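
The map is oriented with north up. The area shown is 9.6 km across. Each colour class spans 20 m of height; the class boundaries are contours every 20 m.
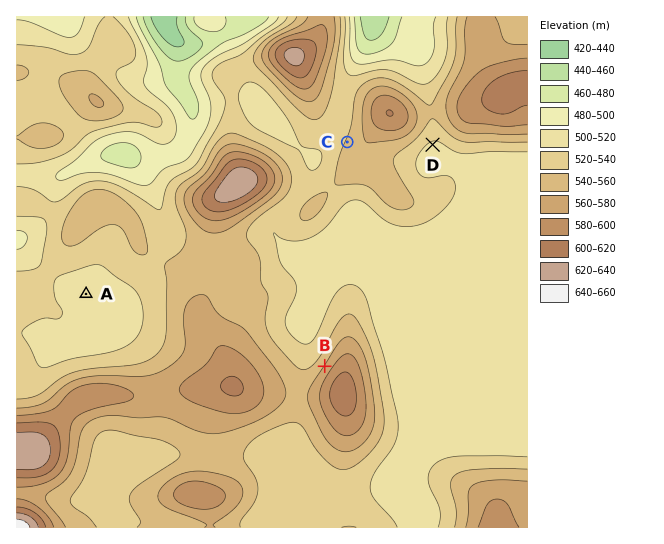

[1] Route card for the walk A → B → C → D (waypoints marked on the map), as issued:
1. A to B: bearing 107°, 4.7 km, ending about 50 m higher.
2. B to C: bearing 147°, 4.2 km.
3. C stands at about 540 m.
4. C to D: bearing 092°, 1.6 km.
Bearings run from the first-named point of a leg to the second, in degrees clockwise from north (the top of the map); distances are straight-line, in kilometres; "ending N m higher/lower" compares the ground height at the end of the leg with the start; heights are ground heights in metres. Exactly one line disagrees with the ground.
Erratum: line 2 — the bearing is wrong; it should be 006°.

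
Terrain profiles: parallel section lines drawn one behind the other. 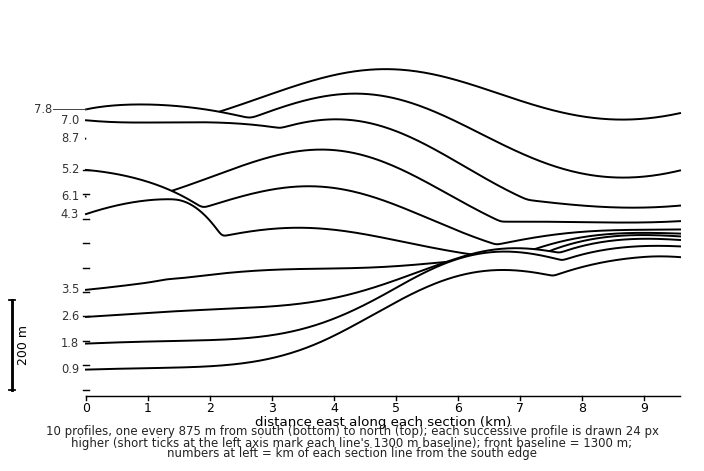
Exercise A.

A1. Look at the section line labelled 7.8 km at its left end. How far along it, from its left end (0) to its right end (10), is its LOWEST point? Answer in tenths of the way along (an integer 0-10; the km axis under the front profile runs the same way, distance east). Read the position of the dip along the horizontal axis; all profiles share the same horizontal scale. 9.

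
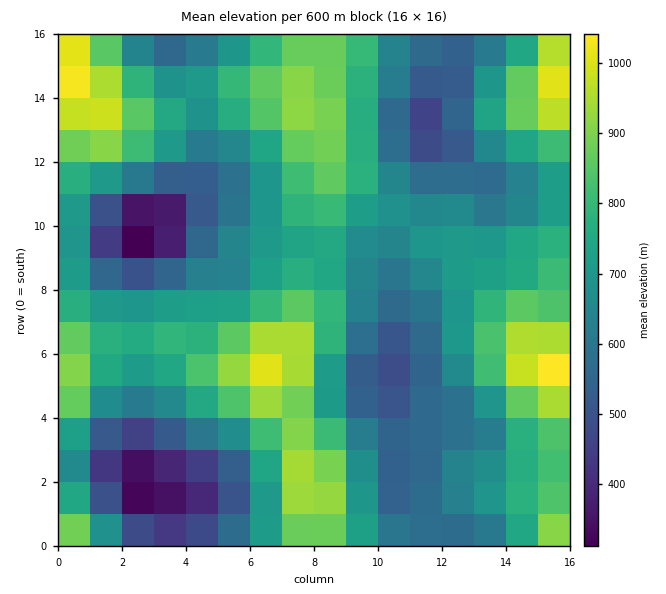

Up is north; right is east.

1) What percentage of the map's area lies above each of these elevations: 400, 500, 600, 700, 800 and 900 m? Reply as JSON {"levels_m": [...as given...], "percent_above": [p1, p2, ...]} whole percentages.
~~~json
{"levels_m": [400, 500, 600, 700, 800, 900], "percent_above": [96, 90, 72, 52, 29, 12]}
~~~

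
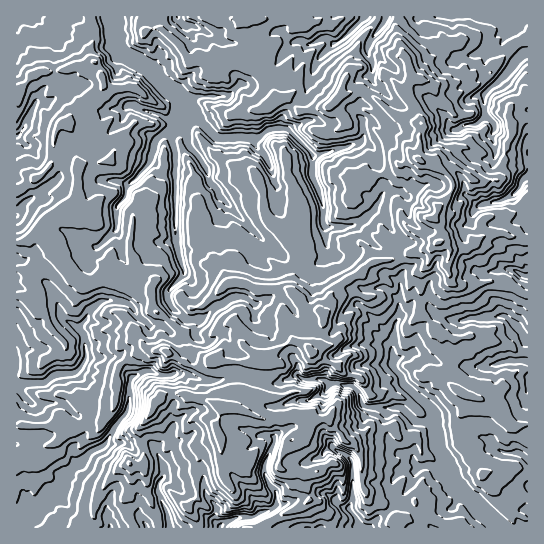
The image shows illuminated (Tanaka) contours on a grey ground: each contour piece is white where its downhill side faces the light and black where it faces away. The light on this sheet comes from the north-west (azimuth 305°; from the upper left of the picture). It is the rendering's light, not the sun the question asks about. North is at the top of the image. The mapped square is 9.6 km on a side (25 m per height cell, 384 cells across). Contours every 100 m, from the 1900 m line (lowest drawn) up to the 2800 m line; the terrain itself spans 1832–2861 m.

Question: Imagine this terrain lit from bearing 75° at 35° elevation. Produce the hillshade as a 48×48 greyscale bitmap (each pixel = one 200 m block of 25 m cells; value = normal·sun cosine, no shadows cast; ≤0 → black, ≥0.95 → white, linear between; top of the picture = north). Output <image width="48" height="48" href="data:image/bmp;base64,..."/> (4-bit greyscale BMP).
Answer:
<image width="48" height="48" href="data:image/bmp;base64,Qk32BAAAAAAAAHYAAAAoAAAAMAAAADAAAAABAAQAAAAAAIAEAAATCwAAEwsAABAAAAAAAAAAAAAAABEREQAiIiIAMzMzAERERABVVVUAZmZmAHd3dwCIiIgAmZmZAKqqqgC7u7sAzMzMAN3d3QDu7u4A////AId3eHuialtwTaIDaMhmav1RKLypm922eZl3dVuCeHwQjHJIpCR4nvkViaq9ustlmpmYZElzeLkDrFAqiYE5/8QJ24nNzKU4q4mpZDV1WLc2dwCrnjBs2aUu3KnN2kJqu4mrhUNERstCUwO47AN5mbhe7Lq9tQSqvIirqEIQSuxCQgSM5QmpvPtu7durgxarzZiZu2MgW+syMQWs6CnNrPR/7bisYVrMzHeKuYlCNrdCMhe760Sb7hP/65naIp3Jdoh3iHiBBIdkMCm92iKd1E7+yb3oFbt1aJmXinikAWlzMUu5d3d6qP/dze3GFZlmmsp2qmWqIBqUImiImpmbvf/9zMqlFIh5zNpWZnZrkAqVU1m8zMy7iP/5qouRFHic3mVXeIddkAenmYmqqrzf179WzdkhJpu87oh2eGMssDeYiHeavMze7IJf7oEkerur7jWbhjI7t1ZSJGiImb62UEr//CN5q8ypzRN4eoIkVBAmZHqYibxCae//6DeHi8zKqTRVjaEjIiTNlnqXmsom3t7/6WVFeZqZmyRVv5EhN5mruEVqynaKze/+xkU2mqq87jNK7UJCXLiKtUV7yWiprO/stkVZypvO6iOO2GM0q0bNlBStpmmWnf7qqDWs3Lu8cwTNd5Q5oj7TWXR8lHl2nu6nqlapiImnMnnKVol1Iq6FloqXVlWri9yK21d1Z4qVRGi3NYhkeK63gyaHioncd8u8uWZjOcuXq2mVWah5qJ3sMjWsyonLhmiruVViTuys72h1i6iKqbz6A3m7uYirqXV7qWJEjtvNp2VYu6iKm73nBomrqZaLyWVYmHRUrbqpmYeKu7mIm87TGKmauVWsx1aJeHIW3ru6h0arqorHWs7SKamblFi92Gd2hyNI7qq7vCN6mIrZOs7ROrq4NZmu52dWczQ6/rnMyyJImJzpOs7SO8xySaeewSeoREI77+iby2dlaavrRs7SPOoTapavwBe6VnIZ7+25ZLl2WLvOlK7TTtMla5bPgCi7l2NXvqeLxke5V83dpG7TfXBVnYb+EDerdFVji5vN32ead7qJzWrErBFm3Tf8AmiqU0JHzd7M7phXh6mc7ai3tgaK2Ar9M2iYIhS97t2675YlmamL3smqcpqLoC34NmVUIirczM7I3yMliaqa3suYWtqZUnxwFXhRRUn/yL6jrkQUi7u6rd7IiTJVaZMAVXuDZUf//JuQbackervMrOy5lAFVZmI2NJx0RWr/me4gjNtVaKvNyFzbYkZWaId1J8pkiXzrvuwinOuHd3mrZu/IVnQlZpvIM4uapH277utDZsqHiGWsrv1yEjeWRprKUmvbNJq+7c3GIUeqiGjtvcYRInqFeJrLYUzmSGvu3MvMQWeZd37+umQAV5qIm6rMgznqM47uyruttniqho78c0QEmZmYm8u9xjjFA8/sy8uqvYmphp7oEGRLuJh3ms27ukSmFt7Jm83JiJmYd47nAIjdpVRYq6h5mbdpNt2qqs3LmJmHiJ7WAozqIUVXqpiJmqyHZt27qbuqqg=="/>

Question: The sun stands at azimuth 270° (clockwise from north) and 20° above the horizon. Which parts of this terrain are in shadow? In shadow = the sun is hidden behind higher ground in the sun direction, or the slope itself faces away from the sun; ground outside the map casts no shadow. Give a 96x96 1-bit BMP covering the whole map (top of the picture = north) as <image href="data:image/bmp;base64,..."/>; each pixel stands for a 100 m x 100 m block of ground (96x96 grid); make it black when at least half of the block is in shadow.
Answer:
<image width="96" height="96" href="data:image/bmp;base64,Qk2+BAAAAAAAAD4AAAAoAAAAYAAAAGAAAAABAAEAAAAAAIAEAAATCwAAEwsAAAIAAAAAAAAA////AAAAAAAAAMOcPwAIn8AMA8AAAcOcP8AAn7AYD4AAAccYfuQAH7ADjwCAAcI4fm+Dv5ADzgCAAcM4XH/B/54DyACAAMJwHH/B/7+D4ACIAOZwMH/B/z/HwAAIAGBwMH/B/3/jwAMJACJ4MPeB/3/vwAMBgAJ4Mc+Af3/3gAADgAL8IY8Af///gAADoAL8AA8ML///gAMBcAb4AA8HD///wAMAeAb4AAeD33//gGAAbgTgAAeB/v//geAA94DgABuB+f//gcwAc8HAAB+D8///gAAAGeCIAB+B9///gAAAAPCMAICB7///AAAAAHD8AAAA3///gAAAYHh+AAAAn///gAAAYDx/AAAA3///gAzgABw8AAAAz///AAfgAB4+AAB+T//+AAfAAB4cAAA/7//8AA+AAB4AwAAD///wAA8AAB4AAAAP///gAAcAAB4AAADv+H/gAA8HAB8AAAB/w//gAAcHwB+MAAA95//gAAMDOAgMAAA85//wCYAAPABMgAA4///wA+AAPAAHwABw///4A+AAPgAPwYAB///4AAMAPAAOYQABj//wAAcAfADI4AAAJ//wAD8A/AHY4BgAN//gAD8B+APB4BgAP/+B8D4D+AODwDgAP/+B8hwDzAcPgDgAP//HiAAHjA4fEBwQP//OCyAPjgQ+HBwAH/+MA+AHDwA8jxADD8+MAuAHAwA9g8AHh4+MA8AGAgA9gYAPj/+MD4AAAAA/gAAPh7uMP4MAAAAfgBgOAR+MP4cAAAAfgAAAAH+Of/8AAAAfgAAAAH2Gf/8AAAAPAAAAAAGGf/8AABEPAAAAAAADf/8AADAPAAAAYAACP/8AAjAeAAAA4AAA//wAAZA+AAAA4AAA//gAAcAeAAwA4AAA/+EAAPA+ABgB4AAA/wsAAPA+ADAB8AAg/8AAAPA+AGAB4ABB//gAAfAeBMAB4MBB//AAAfAeD4AD4ODB//yAAPg+D4GD4DAA//7gCPgeDwGD4HCAf/5wDDweHgGHwJgAf/54DBwOHgHHwBgAP/8OD/wOPAPHwAAAPf8Pj+8uOAOPgAAIO98HiA+uOAefgAAAd/8DiA/ueAefgAAA/98BgB/ucAefgAAB/+8BgB/u4A8fwAAN/+8BgB/uwx4f4AAP/+/BgAv/jxw/EAAP/+8BAAP9n4A+BgAP/+cAAAf/HgA4AMAP/+fAAMP+OAcAAcAP/+fgAHC/gIfAAcAP/+fgADn/AAPEA8AP/+fwAbv8wADgA4AP/8ZwAP8PAADgHwAf/4d4AP4/gABAD4Yf/4B4ADx/wAAMD44//4B8AAD/gAAOBRw9/8B4AGH/AMAGBngx//AAAHv8AOAHA/AD//gIAP/4AMAHA/EP//gAAP/wAAATgfY//3wAAP/gAAAbgHQ//z4AAf/AAACLwPA//x4AAf8gAADN4eB//48AA/wggADm4OB//wcAA/hhgAB/cOD/h4IAAfhjwAB9+GD/A8AAAfBHgAAB7jD8AcAAAfAPwAABnzj4QAAAAfAPgAABD53wBAAAA/APAAABN8z8AAA="/>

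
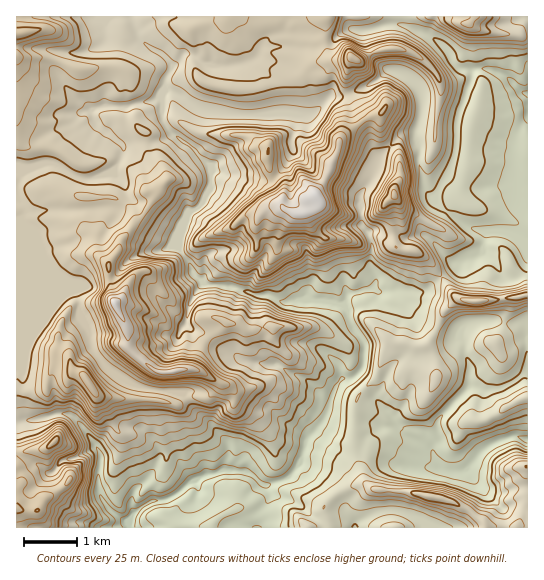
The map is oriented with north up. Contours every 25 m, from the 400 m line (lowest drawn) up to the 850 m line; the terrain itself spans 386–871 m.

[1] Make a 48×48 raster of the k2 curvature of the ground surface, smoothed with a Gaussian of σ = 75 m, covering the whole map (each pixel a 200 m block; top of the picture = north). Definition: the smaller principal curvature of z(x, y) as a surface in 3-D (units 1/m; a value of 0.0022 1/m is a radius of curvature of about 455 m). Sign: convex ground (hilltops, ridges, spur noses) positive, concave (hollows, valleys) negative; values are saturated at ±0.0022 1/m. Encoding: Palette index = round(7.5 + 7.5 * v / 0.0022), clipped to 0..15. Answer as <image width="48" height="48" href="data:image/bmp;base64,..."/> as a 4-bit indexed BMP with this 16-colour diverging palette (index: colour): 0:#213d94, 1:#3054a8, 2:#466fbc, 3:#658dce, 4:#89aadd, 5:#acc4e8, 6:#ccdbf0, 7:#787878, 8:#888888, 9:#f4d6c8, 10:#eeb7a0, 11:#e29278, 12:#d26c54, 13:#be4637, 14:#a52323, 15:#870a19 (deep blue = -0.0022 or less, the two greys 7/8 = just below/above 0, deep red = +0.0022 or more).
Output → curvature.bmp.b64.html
<image width="48" height="48" href="data:image/bmp;base64,Qk32BAAAAAAAAHYAAAAoAAAAMAAAADAAAAABAAQAAAAAAIAEAAATCwAAEwsAABAAAAAAAAAAlD0hAKhUMAC8b0YAzo1lAN2qiQDoxKwA8NvMAHh4eACIiIgAyNb0AKC37gB4kuIAVGzSADdGvgAjI6UAGQqHAFRXVVVlJneHeIZnd2aYaHVneGZkMzeFeIiWV4ckQnl3Z3eIdmZkd2ZkQzM0Z3ZjV3aHZUIYVQAnd3d4hmVXh2ZlVEaIiHQlh3V2dkBoVmhBZniIdWd3d3Z5h3iIZCI1ZodDjHBnZmiGNGh2NDNmd3d2VTIRE1Rnd3YwWmBnd1eGdUI0aJVGZ3ZlQ0RVVmVpmWRkAFA3d3Z2doZ3Z4hGeHd2Z3d2dmRXiFaJiDBXeHZ3Z3ZlVnhVd3d3d3d2Z1QkZEVatwFYh1d3d2M1d4dkdnd3d3d1aGUxAFQmgAdVVGdmdyNld3ZmVmd2ZlRUeHh3Z2QAAFhlVmVWYjimZ1dnZWd3dWhzSJd4dnZlQmmGd3eINmSHZXdnZGiHV1iXJHZod2aVg2l2ZkMjVld3dnh2ZFh2aGaIY1ZVaWWFhHdDIAARE2iGd4hkdjR3aIZ4hkZlNGV2eJQSFImIeGVWZmI3d0QmZ4d5h0d3ZXV3dmESZ3RYhzRDQxeHdFgGdnd3dkd4hXR4d0E4hlQUM0VWdXd2NHgVeHd2ZleIhXVodzJodmY0ZlZnd3MjV4cFh3aHVmiYdXc4dkNFiFRiRWd4d4eHZ3I3h3VmVWZ2ZndUdUNndEdySYiHaHdnZmKIdmZmUyETRXd0ZjSIZnZVCoh4V0IzRVVmZnZnZFVEVHd3VkS7hlWIB5hkAANFVWZ3d3ZViYl1h3d3dkE1ZVd3QQAAIkZmd2ZWZVVEZkMzNnd3ZlRSd4dUI1RWWFVVZ2d1VWd0Q1ZkQ3d2d1aSCKiFBnaJOIVUVWZTVmZnRWd2hXd3d2eHEAFAVVZng4hiZDRCiImENVZnhXd3dmZYdkMyl0IjdHUjmGhwmWhAd2V4Znd3h3dHd3dSaHd1dmRWVmcSZTIWl1VlZ3d3eIdkZ3djRmeFlmeIQQEENXNoYkZnd3d3ZmZ2Z3d0JWVnhoiImWQHlnRDNoiHd3d3d3d3ZXh1UWVGiJZnmUIVmYQVeIiHd2iHeIeHSJh1g0ZURXV5lDQyelJGeHd3d2eIdUVlV3iXhjdlQiR4NWNTN4FGZ3d3d2ZmRXZWd2eHdUZlVzKBSYRFNYBWV4iHd2ZVeHeGd3d3YlVWeFAjiXZFOIB3RoiHd4d3h3eGZ2eGJXVYenI4ZYdUNFBoVXd3eHdnd3dmd3ZBZ3h2enNUKKZEYkJ4VHd3d4d3d3ZneIYnd2Z2ZFVkSIVWhUJnVIiHd4d2dnaIeHN4ZUMiI0RVJnVomGFXY4iHhXd3d2VENGV3VVRVVVVmM1ZmmoFHYmiHhnd3dndoh1VlVWeIh3d3UjNFqnE3g0iHdHd3V3dniIVmeIh3d3eHdFMAZhI3hTiHNnd1aId3iHZWiGZ3d3d3dHZhACJYZEZTWIdmeHd4h3dVdVZmd3d3dHrCASV3I1VXdnVEM0VmZmRlV3eHZ3d3dHxRZ3hyJWZlVURFZ2Zmdmd3h3iIdnd3ciUWiYUhJERWeIeJh2d4dnd4h3iHd3d3dQARIxASWJhneTMzNFZ3Znd2Z3iHd3d3iVV2VFVmiJhlZQ=="/>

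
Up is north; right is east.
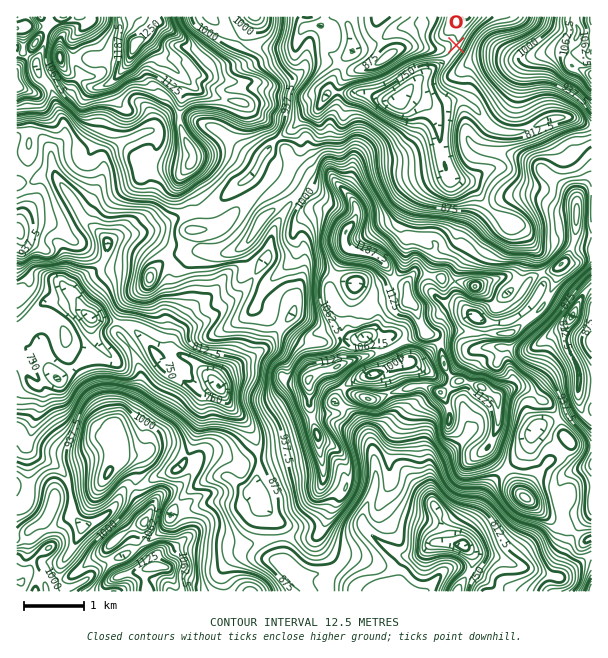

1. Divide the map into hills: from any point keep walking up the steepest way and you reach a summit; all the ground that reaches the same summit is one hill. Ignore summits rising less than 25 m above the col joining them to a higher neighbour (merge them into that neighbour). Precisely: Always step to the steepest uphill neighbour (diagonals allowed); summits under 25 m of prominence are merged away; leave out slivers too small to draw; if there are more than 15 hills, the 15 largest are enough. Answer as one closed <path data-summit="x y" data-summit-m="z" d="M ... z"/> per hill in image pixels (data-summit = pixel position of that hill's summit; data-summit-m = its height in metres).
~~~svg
<path data-summit="345 233" data-summit-m="1200" d="M362 92l-33 0-15 20-6 2-17 16-16 10-13 16-10 20-13 8-20 18-15 9-15 1-31 16-19 5 13 7 11 11 7 13 0 42-2 6 0 18-4 8 2 10-8 8 1 2 3 0 13-5-3-3 0-8 11-12 24-10 32-25 10 1 15 8 24 4 4 7-8 8 0 4 16 15 24 1 30-5-5-8 0-7 3-5 0-22 3-11 10-1 12 4 15-6 6-7 5-8 3-12 0-16-3-5 0-9 6-15 9-16 7-7 22-12 3 1 12 28 0 15-6 21-18 12-8 20-2 13 9 13 7 4 18 5 1-2-7-11 0-16 6-15 7-12 25-23 12-8 7 2 11 15 2 21-9 26-11 11-30 23-14-10-15 0-28 20-39 10 5 21 6 9-1 2-8 2 3 3 1 11 10 24-6 10-17 17-1 9 2 10 0-4 12-11 14-18 8-13 10-11 2-21-4-9-6-8 6 0 9-5 10-10 9-3 15 1 14 6 9-2 28 0 18 2 38-23 6-13-11-10-21-11 4-14-6-18 0-7-14-21 13 8 27 0 15 6 13 1 0-122-17-8-9-2-21 5-21 11-14 1-19-6-11-14-15-11-9-2-21 6-24-10-7 0-5 4-16 0z"/><path data-summit="135 44" data-summit-m="1274" d="M347 16l-45 0-1 4 5 7-4 2-6 15-3 4-15 1-30-5-12-6-27-22-125 0 4 7-15 15 1 27 6 12-12 19-8 9 0 9 4 9 0 14-10 10-3 5-7-11-12-9-6 0-9 4-1 47 14-1 18-7 8 1 20 28 8 15 24 23 17-8 23-24 3-18-3-30 9-16 0-8-7-8 3 0 9-9 11-5 18 2 30 14 21 18 12 7 7 1 14-18 16-10 17-16 6-2 12-16 5-13 12-23 11-12z"/><path data-summit="482 387" data-summit-m="1168" d="M566 328l-18 9-20 13-18-2-28 0-9 2-14-6-15-1-9 3-10 10-16 6 9 10 2 23-34 46-12 11 2 30-14 34 2 11 14 14 27 15 14-2 15-12 29 3 1-12 14-21 8-20 6-9 24-21 13-16 3-12 6-8-9-12 1-12 22-22 26-5-1-10-11-20z"/><path data-summit="308 380" data-summit-m="1166" d="M284 324l-24 28-38 22-4 4-1 6 13 23 18 18 8 15 3 18-3 31 9 20 13 13 6 2 30 2 11-5 19-41 12 0 16 4 4-2 0-15-6-27-10-17-24-21 0-4 14-16 40-12 1-2-6-9-3-9 0-11-2-2-11-1-7 2-14 0-24 5-18 0-10-5-12-11z"/><path data-summit="108 473" data-summit-m="1064" d="M143 338l-5 0-25 18-5-1-7-9-9 10-30 22-12 0-12 8 4 4 0 12-8 17-3 16-5 9 9 12 19 8 12 12 6 19 1 20 10 11 21-9 11-11 6-12 5-6 14-1 19-12 17-5 8-8 6-10 10-30 2-26 7-8 8-4-10-2-12 4-22-10-9-7-6-12z"/><path data-summit="155 567" data-summit-m="1146" d="M227 476l-11 0-9 4-19 12-14 17-8 16-10 10-30 19-21 10-24 19-10 5-6 0-1 3 160 1-2-19 11-15 12-4 27 5 9 5 1-16-4-23-2-6-11-10-8-17-12-2z"/><path data-summit="591 74" data-summit-m="1121" d="M591 16l-124 0-4 5-9 30-11 11-23 16-16 17 12 2 19 9 21-6 9 2 8 4 18 21 19 6 14-1 21-11 21-5 9 2 16 8z"/><path data-summit="144 522" data-summit-m="1105" d="M218 385l-9 3-7 8-2 26-10 30-6 10-8 8-17 5-19 12-14 1-5 6-6 12-11 11-22 10-9 21-13 19 0 12 5 9 6 0 10-5 24-19 21-10 30-19 13-14 11-21 21-18 15-6 11 0 18 14 13 1-2-11 3-7 0-15-3-18-8-15-18-18z"/><path data-summit="525 498" data-summit-m="1093" d="M530 442l-4 8-9 11-13 9-18 22-8 20-14 21-1 12 11 8 18 3 26 10 39 11 13-37 7-12 15-15 0-3-17 2-13-6-4-15 7-15-10-1-10-6-11-13z"/><path data-summit="18 231" data-summit-m="968" d="M51 175l-10 1-11 6-10 0-4 3 1 143 3 0 24-26 18-1 7-5 5 0-2-5 1-6 8-8 11-5 10-8 6-15 0-7-5-6-19-17-8-15-18-25z"/><path data-summit="408 300" data-summit-m="1173" d="M449 175l-24 12-10 11-12 27 0 9 3 5 0 16-3 12-5 8-6 7-15 6-12-4-10 1-3 11 0 22-3 5 0 7 7 8 13-2 20 1 16-5 20-7 22-17 16 0-22-7-7-5-6-11 6-27 6-8 10-4 6-6 6-21 0-15z"/><path data-summit="191 164" data-summit-m="1106" d="M185 116l-17 2-18 13 7 7-1 12-8 12 0 14 3 10-1 20-4 7-23 22 21-3 45-20 15-1 15-9 20-18 10-6 7-8 4-12-18-8-21-18z"/><path data-summit="387 56" data-summit-m="894" d="M465 16l-117 0 0 8 6 24-11 12-15 32 20 2 14-2 21 8 16 0 21-22 23-16 11-11z"/><path data-summit="150 278" data-summit-m="970" d="M140 234l-17 1-12 5-3 3-2 12-4 9-10 8-11 5-8 8-1 6 14 23 7 5 17 1 21 6 27 30 8-8-2-10 4-8 0-18 2-6 0-42-7-13-11-11z"/><path data-summit="476 287" data-summit-m="1139" d="M510 220l-4 0-20 14-17 17-12 21-1 22 7 12 13 12 30-23 11-11 5-9 4-17 0-16-9-17z"/>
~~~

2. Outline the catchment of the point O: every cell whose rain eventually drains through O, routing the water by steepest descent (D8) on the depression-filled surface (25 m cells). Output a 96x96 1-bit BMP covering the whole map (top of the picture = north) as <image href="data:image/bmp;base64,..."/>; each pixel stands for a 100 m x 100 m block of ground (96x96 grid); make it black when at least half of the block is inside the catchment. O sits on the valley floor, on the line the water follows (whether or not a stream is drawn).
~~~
<image width="96" height="96" href="data:image/bmp;base64,Qk2+BAAAAAAAAD4AAAAoAAAAYAAAAGAAAAABAAEAAAAAAIAEAAATCwAAEwsAAAIAAAAAAAAA////AAAAAAAAAAAAAAAAAAAAAAAAAAAAAAAAAAAAAAAAAAAAAAAAAAAAAAAAAAAAAAAAAAAAAAAAAAAAAAAAAAAAAAAAAAAAAAAAAAAAAAAAAAAAAAAAAAAAAAAAAAAAAAAAAAAAAAAAAAAAAAAAAAAAAAAAAAAAAAAAAAAAAAAAAAAAAAAAAAAAAAAAAAAAAAAAAAAAAAAAAAAAAAAAAAAAAAAAAAAAAAAAAAAAAAAAAAAAAAAAAAAAAAAAAAAAAAAAAAAAAAAAAAAAAAAAAAAAAAAAAAAAAAAAAAAAAAAAAAAAAAAAAAAAAAAAAAAAAAAAAAAAAAAAAAAAAAAAAAAAAAAAAAAAAAAAAAAAAAAAAAAAAAAAAAAAAAAAAAAAAAAAAAAAAAAAAAAAAAAAAAAAAAAAAAAAAAAAAAAAAAAAAAAAAAAAAAAAAAAAAAAAAAAAAAAAAAAAAAAAAAAAAAAAAAAAAAAAAAAAAAAAAAAAAAAAAAAAAAAAAAAAAAAAAAAAAAAAAAAAAAAAAAAAAAAAAAAAAAAAAAAAAAAAAAAAAAAAAAAAAAAAAAAAAAAAAAAAAAAAAAAAAAAAAAAAAAAAAAAAAAAAAAAAAAAAAAAAAAAAAAAAAAAAAAAAAAAAAAAAAAAAAAAAAAAAAAAAAAAAAAAAAAAAAAAAAAAAAAAAAAAAAAAAAAAAAAAAAAAAAAAAAAAAAAAAAAAAAAAAAAAAAAAAAAAAAAAAAAAAAAAAAAAAAAAAAAAAAAAAAAAAAAAAAAAAgAAAAAAAAAAAAAAB4AAAAAAAAAAAAAAD8AAAAAAAAAAAAAAH+AAAAAAAAAAAAIAf+AAAAAAAAAAAAcP//AAAAAAAAAAAA////4AAAAAAAAAAA////+AAAAAAAAAAD/////AAAAAAYAAAf/////AAAAAB/AAB//////gAAAAB/gAB//////gAAAAB/gAB//////gAAAAD/wAB//////gAAAAD/4AD//////gAAAAD/4AH//////wAAAAD/+AP//////wAAAAD//B///////wAAAAD//j///////wAAAAH//////////wAAAAP//////////8AAAAP//////////8AAAAP//////////8AAAAP//////////8AAAAH//////////8AAAAH//////////8AAAAH//////////8AAAAH//////////8AAAAP//////////8AAAAP//////////8AAAAf//////////8AAAAf//////////8AAAAf//////////8AAAAf//////////8AAAAf//////////8AAAAf//////////8AAAAf//////////8AAAAf//////////8AAAAP//////////8AAAAc//////////4AAAA4f/////////gAAAAwD/////////AAAAAAB//////gAfAAAAAAB////P/AAAAAAAAAB///+AAAAAAAAAAAA///8AAAAAAAAAAAA///8AAAAAAAAAAAAf//8AAAAAAAAAAAAP//8AAAAAA="/>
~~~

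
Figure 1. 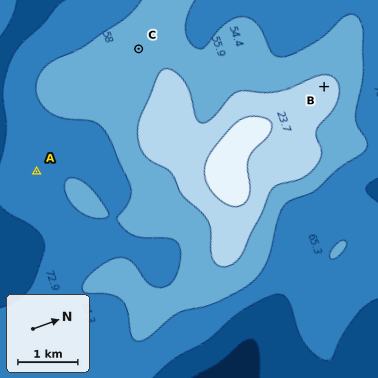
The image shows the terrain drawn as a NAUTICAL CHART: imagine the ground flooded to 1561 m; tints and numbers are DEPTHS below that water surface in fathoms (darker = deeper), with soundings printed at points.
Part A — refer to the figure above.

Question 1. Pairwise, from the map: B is higher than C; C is higher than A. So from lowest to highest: A C B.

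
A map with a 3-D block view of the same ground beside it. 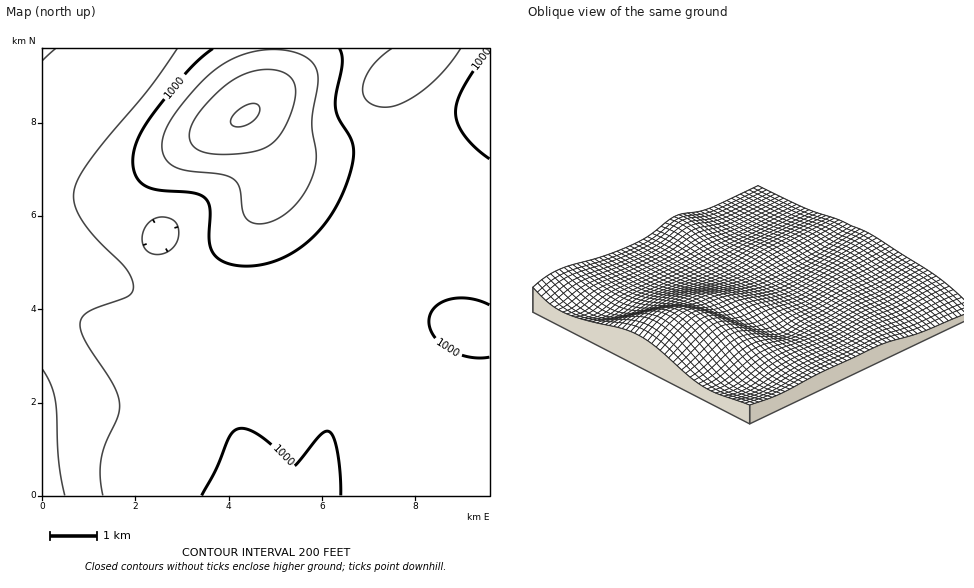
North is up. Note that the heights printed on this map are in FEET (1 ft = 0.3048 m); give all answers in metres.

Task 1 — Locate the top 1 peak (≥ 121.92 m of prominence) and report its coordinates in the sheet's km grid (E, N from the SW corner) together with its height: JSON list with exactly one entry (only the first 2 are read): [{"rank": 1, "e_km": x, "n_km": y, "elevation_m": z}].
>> [{"rank": 1, "e_km": 4.36, "n_km": 8.14, "elevation_m": 493}]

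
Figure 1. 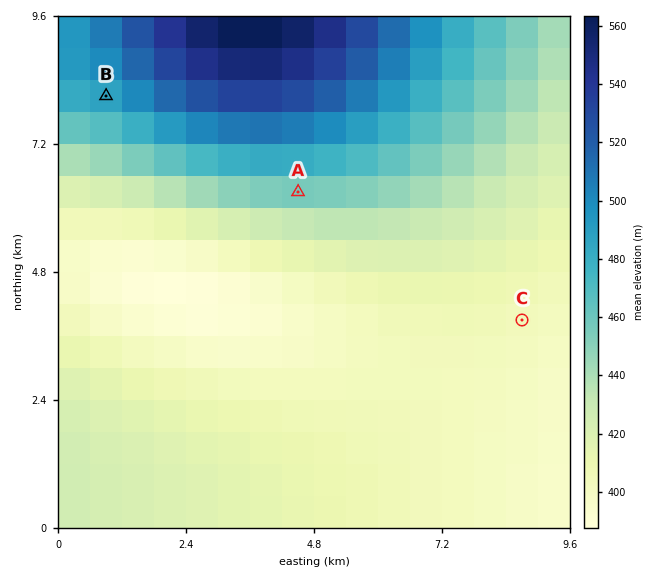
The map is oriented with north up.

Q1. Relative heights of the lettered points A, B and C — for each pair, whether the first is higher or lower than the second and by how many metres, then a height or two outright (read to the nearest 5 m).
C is lower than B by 80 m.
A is higher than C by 50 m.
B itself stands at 485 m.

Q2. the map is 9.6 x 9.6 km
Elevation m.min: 385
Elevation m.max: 565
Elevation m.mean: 435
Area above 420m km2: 41.5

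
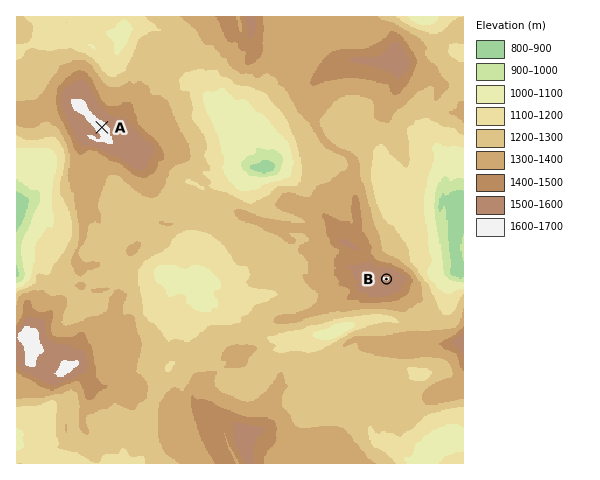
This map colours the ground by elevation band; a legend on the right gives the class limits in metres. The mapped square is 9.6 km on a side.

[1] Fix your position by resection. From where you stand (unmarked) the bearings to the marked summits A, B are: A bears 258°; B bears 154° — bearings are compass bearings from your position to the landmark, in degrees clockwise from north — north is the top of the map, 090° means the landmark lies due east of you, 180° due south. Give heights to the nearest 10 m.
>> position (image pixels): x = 293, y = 87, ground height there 1380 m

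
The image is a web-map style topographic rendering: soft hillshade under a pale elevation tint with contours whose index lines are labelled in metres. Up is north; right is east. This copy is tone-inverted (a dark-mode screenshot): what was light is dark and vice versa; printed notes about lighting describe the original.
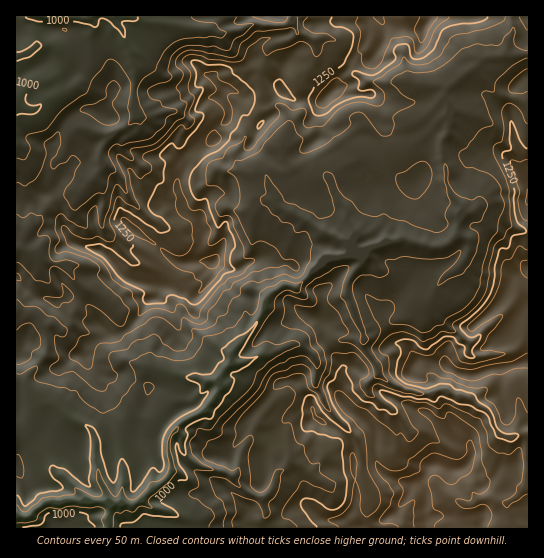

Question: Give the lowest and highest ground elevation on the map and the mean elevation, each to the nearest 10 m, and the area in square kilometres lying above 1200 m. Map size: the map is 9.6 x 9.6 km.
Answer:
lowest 900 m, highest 1440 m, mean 1160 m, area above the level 30.5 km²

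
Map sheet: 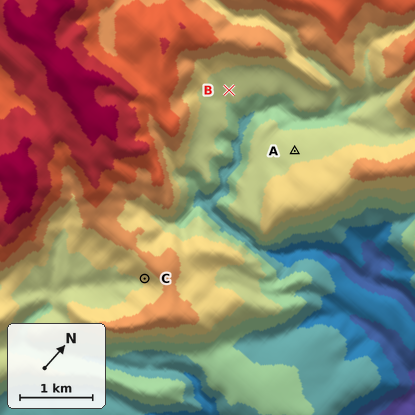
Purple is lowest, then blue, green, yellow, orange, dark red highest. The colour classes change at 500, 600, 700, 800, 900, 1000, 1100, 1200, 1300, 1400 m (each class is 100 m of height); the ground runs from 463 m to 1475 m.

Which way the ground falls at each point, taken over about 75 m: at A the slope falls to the NW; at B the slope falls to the SE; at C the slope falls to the S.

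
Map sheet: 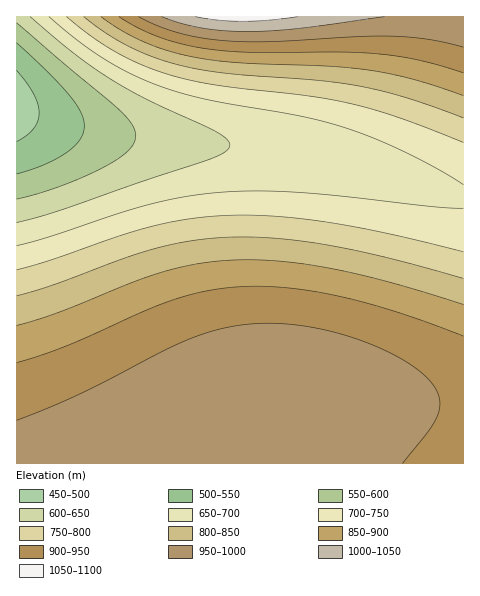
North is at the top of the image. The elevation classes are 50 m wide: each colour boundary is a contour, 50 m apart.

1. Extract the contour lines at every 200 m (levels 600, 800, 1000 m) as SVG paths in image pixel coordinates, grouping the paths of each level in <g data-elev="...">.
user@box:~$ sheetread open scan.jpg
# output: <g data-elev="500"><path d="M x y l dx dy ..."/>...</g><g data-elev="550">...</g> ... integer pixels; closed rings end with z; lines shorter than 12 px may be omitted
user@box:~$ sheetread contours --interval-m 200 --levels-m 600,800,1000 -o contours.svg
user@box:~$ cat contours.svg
<g data-elev="600"><path d="M17 23l102 87 13 14 4 12-2 8-6 7-10 8-14 8-44 19-43 13"/></g><g data-elev="800"><path d="M463 278l-74-20-60-13-52-7-48-1-37 4-38 8-32 10-70 26-35 11"/><path d="M84 17l21 16 22 13 24 10 24 8 48 9 95 7 42 6 46 12 57 20"/></g><g data-elev="1000"><path d="M162 17l19 6 20 5 22 3 25 1 51-4 86-11"/></g>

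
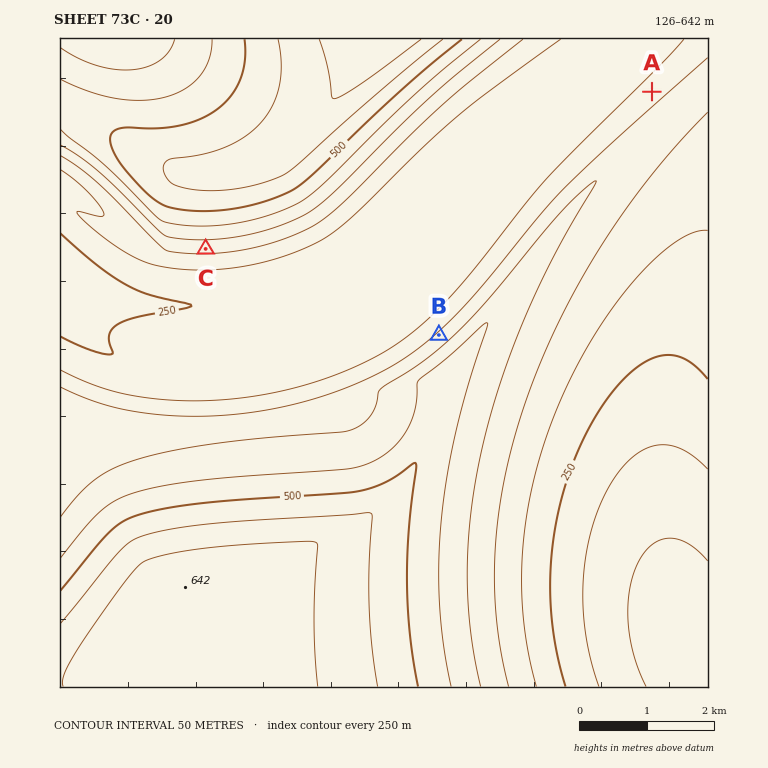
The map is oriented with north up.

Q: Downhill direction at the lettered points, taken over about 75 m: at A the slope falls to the NW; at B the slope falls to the NW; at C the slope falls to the S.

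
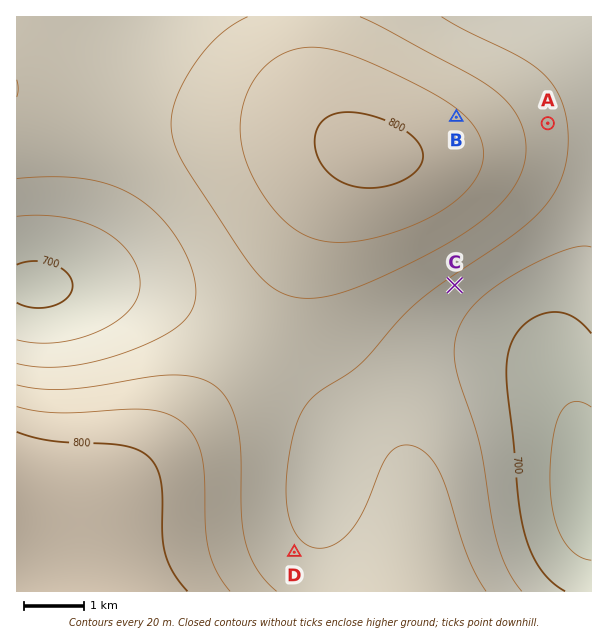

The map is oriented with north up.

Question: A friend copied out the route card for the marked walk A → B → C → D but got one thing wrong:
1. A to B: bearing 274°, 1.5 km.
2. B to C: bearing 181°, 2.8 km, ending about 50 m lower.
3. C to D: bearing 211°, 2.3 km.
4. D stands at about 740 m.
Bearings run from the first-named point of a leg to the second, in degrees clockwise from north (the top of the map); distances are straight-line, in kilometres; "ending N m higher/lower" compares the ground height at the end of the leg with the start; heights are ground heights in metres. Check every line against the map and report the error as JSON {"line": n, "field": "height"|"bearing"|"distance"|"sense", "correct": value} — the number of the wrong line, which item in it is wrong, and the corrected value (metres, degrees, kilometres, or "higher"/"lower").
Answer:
{"line": 3, "field": "distance", "correct": 5.2}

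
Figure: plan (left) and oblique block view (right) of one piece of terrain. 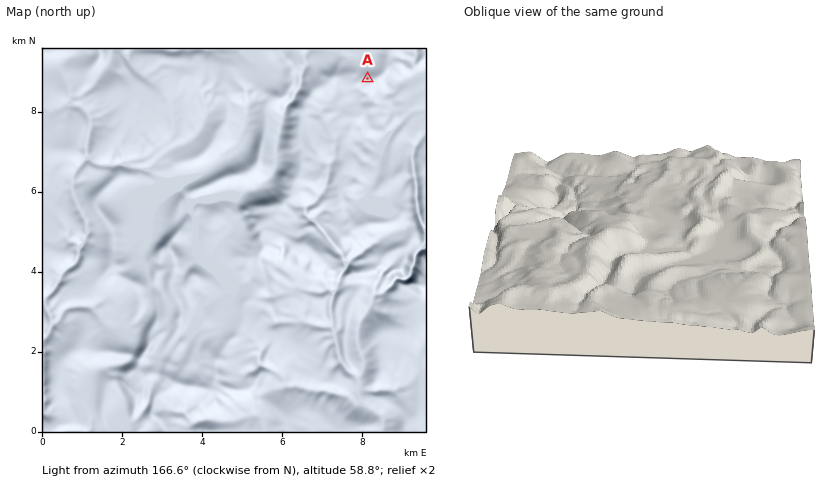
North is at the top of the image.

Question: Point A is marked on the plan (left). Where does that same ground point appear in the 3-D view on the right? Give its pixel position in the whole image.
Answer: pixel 524 288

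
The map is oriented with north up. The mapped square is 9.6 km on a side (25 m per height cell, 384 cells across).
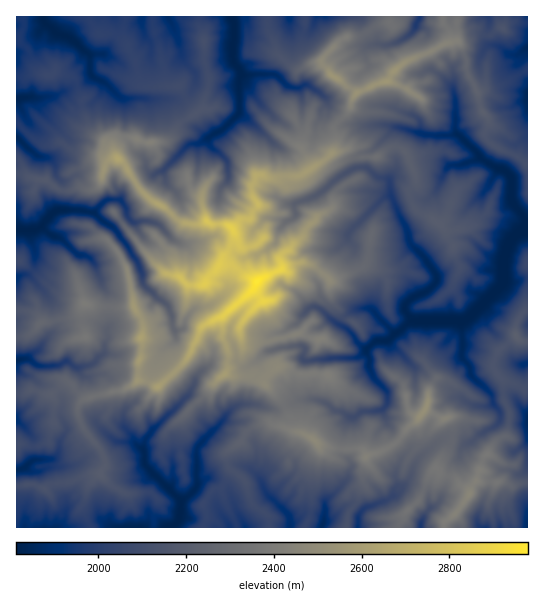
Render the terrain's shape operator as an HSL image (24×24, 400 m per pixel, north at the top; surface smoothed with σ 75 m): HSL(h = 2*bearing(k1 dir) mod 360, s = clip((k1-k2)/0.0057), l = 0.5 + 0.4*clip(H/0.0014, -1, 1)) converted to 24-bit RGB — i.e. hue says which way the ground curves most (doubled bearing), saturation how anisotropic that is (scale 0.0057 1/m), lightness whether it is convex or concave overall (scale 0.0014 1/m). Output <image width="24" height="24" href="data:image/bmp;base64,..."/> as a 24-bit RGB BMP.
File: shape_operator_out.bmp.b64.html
<image width="24" height="24" href="data:image/bmp;base64,Qk32BgAAAAAAADYAAAAoAAAAGAAAABgAAAABABgAAAAAAMAGAAATCwAAEwsAAAAAAAAAAAAArWSUd5BaSoc6sbdJYysvfJ1Ap6BLFU1Fzp5qk1+gekmFoNqlXiBy3NqSDBgp6sN+EXiExbTh65C6FYyb99TUHRIybreGObnCg3TAv7TcPllyr2VkebO1x9bot9nrcA9mKsiKxIumYa5jj2ctijtxvruWIUlp0oGXr608CikM2XpsLyOJfq035o3TaKtfXDuVSaMdtlWWv1nDxZzGlsSVSX1BLAgRneGAEh1RrY9Gich0UydbrJZvk2pkmHxqH0dC2dSSQUCeLnVv5dXVSbC73qm7YajMKT3BcHfcOYkmlpxWY61RisOWayxl1Gedp8xdCh0369nqwIqgT0xzlIZnf1d2z+zlTVTP2N/uw4rQPnZiRpc5fo87R6ye6KmmCS5kmilEza+kN0h8kdx4fkknnSgmB1tO6L3JNYZcDSoXyn+GpW+3mLXMuubkoKt7QF53xIuIYC+O45yrVotDe5hFIn03ONYbQSXeNXpcma1smVW8izpAlX5N00MyxtctAE0t54/BLn9EG2YYhoMji6VAfJldcy4mUTwbUJ4QCAcsmueNoffpo5Pk1jpmdBCG4o06kIraso7Gg8/Po4HUv5XkyHvo6dP4P4eFCS9s66vDVZCwpdfIXZVygUhPd5S2s+bgi4zgKQIxMfPE997STZa9nx3Ew1Mdw6vkTkUJlIwGTjYKLFIVqk2m48WLM2Ja+dLmCCsj6NRdTJq/XZW/1d7sC4+vetsL24AoIAMw1fbmVBZApdaJk1xHVhJizejBLjcRUsKPOLfWyqLlo9O5GThi4eZ6WauJHT5v+dLUHJJc0MhlJX5pv3sKbguO1O/3WMX8ATIMR04Qt+DbvYKibSifXH+u1Y+w0KLexYC4bYDYeqZPt5RmJTFAmNBS2NisFQcs8qTU7br15Os2LTUhKa5Le8f7kVwciABi19v038sPHE0OQT8VXDseQI1hf0qW5cuTfqzJYzNlpWqAy+biQimX2PfUTQs1iBY3GzQLFWcL+LPlzNnyqsjjGCoJkjoXT4cuKQoR1uqrCTFX8M31i9maJGJULlpI4si8fYEkcUyBr8+kP2G0UCVPhP9JsROK1fT239X2Zk7JJJd6+dLUkCIJP5q6m8bpqpvYUFWLq86YdWvDBTEw8s26WJvFLWB+hYEtftPhX2aulul6LwQNq+ufMwAxzvfglLV0Oi1K79DWI6QjDi8N+NPcM23XQ5ydg06P1aKybJ6dYcDDKQokv9yjn4lPJEJMoNjjaSQqsK4oOAQP0+74UI3/JEn/sfJ1LwQIKCwTU2YZte6kh6r1GJOs7JWxLlctEiMs5dXEhaaKKQgriLOas8qet2lbQXh/LYJCv5Q3Dks6OP89YkQA/2tnMwAdMBsDzf762dD7c6v18bDJyN0RDlVR4mu27sLrSaKaIaFKwFOYcCWZqc3JbKx4wp7PlZLKWjB41GmPfjGcmGfa5byLEzMALca80fr0Kgkk+PrNCCErqjlX9tycWxUbDSwHQ4cUx3CGYoFBKgs2xNyvM3Rw1q2tFUgx5aCOQRVlltLdjobik0a5yGOv8hTxzf7ULB0HdZTbVuO3fhn/RWeX9NfvpZ/l89jyNZBoGH8IvxsXGUZQw9CdQox4LZlN89jsdQk4XBcWbBccVi8XOY5jdIWz4PbVcRRW6N+zBC8XhacuTAhAm9mula5mJwwRbLJN9NfssabheL7gkYLfu+Pdz5vdebbnMQIM289flODZNIXdfqS4ZVePX7ye1Ne4raTpp3PQ6KTYU2QeBywVocuMVwkvb+fhqrRtUpRLm4tFgFw0QU4TKhwJRT0LMwUIwVqWl9OVVpWbQEOydGCenKB/Z51VYH5OdVBCc1FSimJo3LLb3NztAhgxWt9/m9uMiI7eJihu75aONHxmrjy2ly1u1/TbDAsv1+XCbqVKMk1pclgrZoI3Q50/ZLd7NhEbpblBSq90d7R/V5xKsbtjEh45hc3MvI8ZLyMEKgkLqvm35K/zZ3/M0vn0zmnAFwso4PHWgHWsiExwf3q7wr/Vq8zOVBx9hafSn6t3Zo5zXpFsvE9IicB+TBVKZVwaH4S9zbfz1PfrbFCsKFNW8cfVwhkjdlgaI1RxV9xZq6Jsl168Yb9qYpdkfjZCdTAnOIhKlb2chKJYWDtz19KsVHqRNzGfoqzKfr20N2ha36CnzHN8JlovGzcK0G+/88T31d7wNXOOcEEtN3ctxMSIYCpWeEiWrdDCfIOpSGKWtsiGRC5osM6Vs22qJTFlw8acNVZ9lMhUJFI4158/xzHK693uAzc5uWZE5OWsPT+Bu6Dgj33O"/>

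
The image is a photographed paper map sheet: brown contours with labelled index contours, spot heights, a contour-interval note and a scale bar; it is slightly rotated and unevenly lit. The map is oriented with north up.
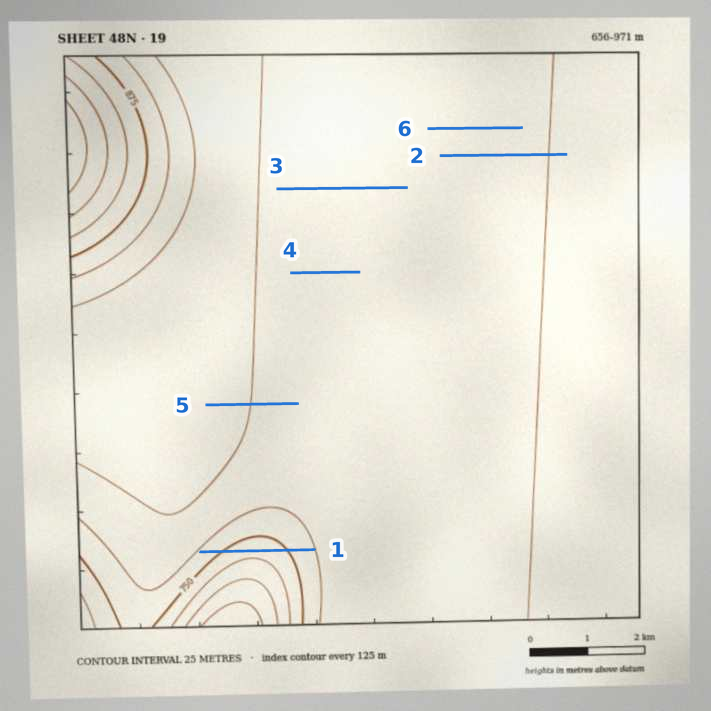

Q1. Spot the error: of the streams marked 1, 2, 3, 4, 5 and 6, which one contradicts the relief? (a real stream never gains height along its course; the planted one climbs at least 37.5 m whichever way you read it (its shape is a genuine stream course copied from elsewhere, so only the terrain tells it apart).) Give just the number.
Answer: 1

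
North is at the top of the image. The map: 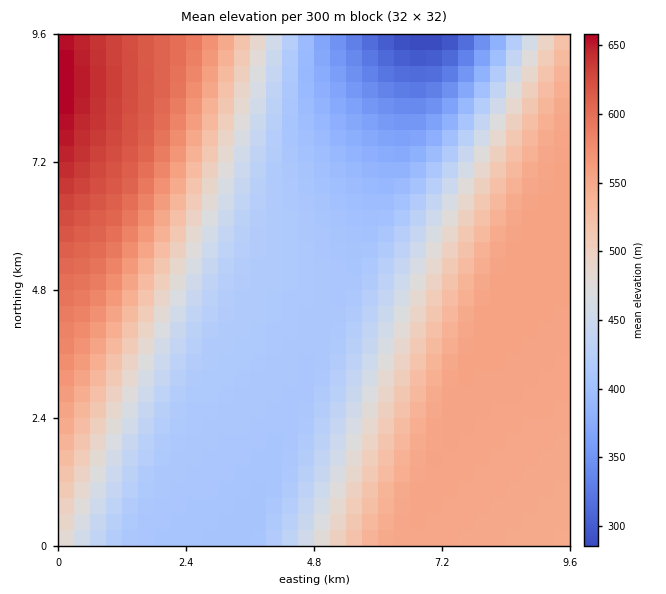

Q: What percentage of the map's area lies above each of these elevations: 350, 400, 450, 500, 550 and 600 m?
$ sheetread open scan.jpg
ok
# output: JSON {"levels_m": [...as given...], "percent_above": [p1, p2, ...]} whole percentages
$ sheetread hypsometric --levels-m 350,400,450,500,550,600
{"levels_m": [350, 400, 450, 500, 550, 600], "percent_above": [97, 90, 58, 45, 29, 8]}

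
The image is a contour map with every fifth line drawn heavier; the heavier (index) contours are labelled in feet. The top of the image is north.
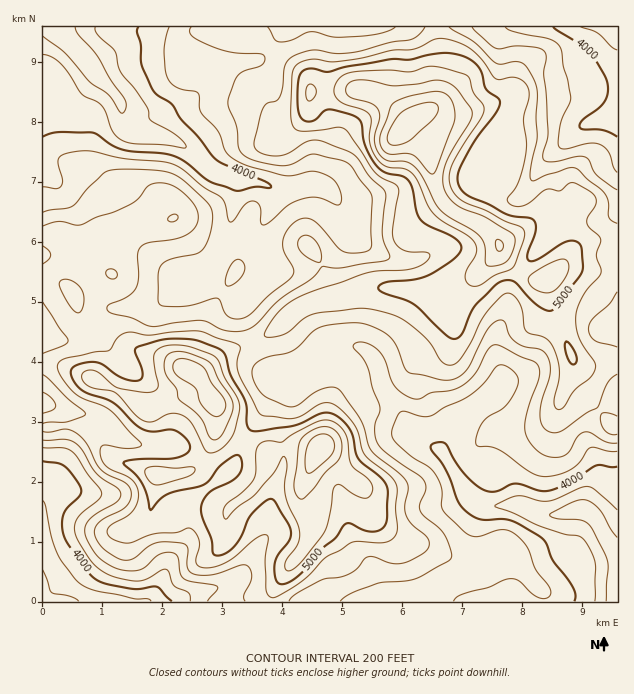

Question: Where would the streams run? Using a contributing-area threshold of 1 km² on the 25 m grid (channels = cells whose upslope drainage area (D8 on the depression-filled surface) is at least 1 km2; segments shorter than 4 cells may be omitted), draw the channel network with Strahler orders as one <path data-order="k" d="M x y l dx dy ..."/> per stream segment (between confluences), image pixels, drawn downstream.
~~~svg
<path data-order="2" d="M148 601l-89 0"/><path data-order="1" d="M350 541l2 3 19 20 0 6 2 1 0 30 114 0"/><path data-order="1" d="M265 537l-5 4 0 2-6 7-7 15-18 18-6 2-2 1-3 0-1 2-3 0-2 1-6 0-1 2-6 0-2 1-3 0-6 3-7 6-33 0"/><path data-order="2" d="M587 513l14 13 1 6 3 3 2 5 7 9 3 6 0 46"/><path data-order="2" d="M475 499l3 3 6 3 36 0 1 2 3 0 8 4 3 0 6 3 21 0 1-1 5 0 1-2 17 0 1 2"/><path data-order="1" d="M470 496l3 3 2 0"/><path data-order="1" d="M589 495l0 10-2 2 0 6"/><path data-order="1" d="M50 493l-7 8 0 85"/><path data-order="1" d="M205 490l-2 0-4 5-2 0-13 13 0 6 3 6 0 21-15 15-3 6 0 3-5 8 0 3-3 3-7 15-6 7"/><path data-order="2" d="M442 453l6 7 1 5 3 3 2 4 6 8 4 9 11 10"/><path data-order="1" d="M145 445l-6 0-2-1-7-2-9-4-18-17-2 0-6-4-9-2-1-1-6 0-2-2-12-1-6-3-4 0-2-2-10-1 0-2"/><path data-order="2" d="M422 439l5 5 10 4 5 5"/><path data-order="1" d="M418 436l3 3 1 0"/><path data-order="1" d="M302 376l15-12 2 0 4-4 21-12 18 0 3 3 2 0 10 12 0 3 3 6 0 6 2 1 0 3 1 2 2 6 10 12 0 1 6 8 8 15 13 13"/><path data-order="1" d="M119 361l-15-15-1-3 0-18 1-1 2-6 9-9 10 0 2-2 27 0 12-10 6-2 1-1 5 0 1-2 8-1 12-6 10-11 0-1 5-5 6-12 1-7 3-5 0-3 3-6 2-10 1-2 0-6 2-1 0-6 1-2 0-28-1-2"/><path data-order="1" d="M497 333l0 30 2 1 0 5 1 1 0 15-12 12-6 3-34 35 0 1-5 6-1 11"/><path data-order="1" d="M250 295l25-25 0-5-3-6-3-3-7-16 0-14 9-16 0-21-3-3"/><path data-order="1" d="M424 258l-3 0-2 1-6 0-1 2-15 0-9-5-3 0-6-4-9-5-23-22 0-3-4-8 0-3-3-6-3-3 0-1-14-14"/><path data-order="1" d="M562 201l0-3-2-2 0-12-1-1 0-32 24-25"/><path data-order="1" d="M334 193l-3-3-8-3"/><path data-order="2" d="M323 187l-1-1-5 0-1-2-9 0"/><path data-order="2" d="M268 186l-6-2-2-1-19-2-2-1-7-2"/><path data-order="2" d="M307 184l-5 0-1 2-5 0-1 1-24 0-3-1"/><path data-order="1" d="M317 183l-9 0-1 1"/><path data-order="2" d="M232 178l-6-3-9-1-6-5-2 0-21-21-1 0-3-3-17-7-6 0-1-2-9 0-2-1"/><path data-order="1" d="M488 171l0 10 3 5 2 6 3 3 6 3 16 0 11-11 1-4 3-3 6-12 42-42 2 0"/><path data-order="1" d="M617 144l0-26"/><path data-order="2" d="M149 135l-9 0-1-2-3 0-6-3-6-6 0-6-2-1 0-11-4-9-21-21 0-1-5-5 0-1-4-5 0-1-5-5 0-1-24-24-1-3 0-3 1 0"/><path data-order="2" d="M583 126l1-2 3 0 6-3 5 0 1-1 18-2"/><path data-order="1" d="M239 63l-6 0-1 1-5 0-3 2-63 63 0 3-3 3-9 0"/><path data-order="1" d="M389 27l-18 0"/><path data-order="1" d="M506 27l111 0"/>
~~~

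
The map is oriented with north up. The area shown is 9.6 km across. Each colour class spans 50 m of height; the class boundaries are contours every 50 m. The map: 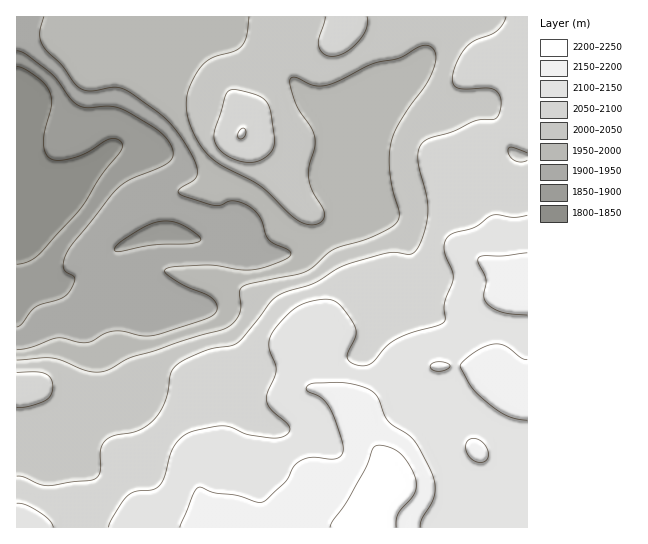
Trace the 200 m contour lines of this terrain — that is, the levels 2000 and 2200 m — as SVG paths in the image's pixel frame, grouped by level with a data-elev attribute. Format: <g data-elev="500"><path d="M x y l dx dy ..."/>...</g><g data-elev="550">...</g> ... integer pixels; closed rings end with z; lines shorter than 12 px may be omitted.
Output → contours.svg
<g data-elev="2000"><path d="M249 17l-2 18-5 11-8 5-25 8-7 6-6 9-7 13-2 10-1 12 3 12 9 21 13 16 12 8 36 19 35 33 8 5 7 2 10-2 4-4 2-4-2-6-11-19-3-12 0-11 5-18 1-10-3-10-16-26-6-17 0-7 3-2 2 0 18 8 13 0 13-4 34-17 28-6 20-12 8 0 5 4 2 11-5 14-6 12-26 36-8 20-1 27 3 20 6 23-2 9-7 6-17 9-40 13-20 17-8 5-62 14-3 5 1 16-2 8-6 9-10 5-90 28-23 12-9 3-15-1-23-10-10-3-36 2"/></g><g data-elev="2200"><path d="M396 527l0-8 3-6 16-20 1-12-5-14-10-13-10-6-12-3-4 1-2 3-9 22-17 31-15 20-2 5"/></g>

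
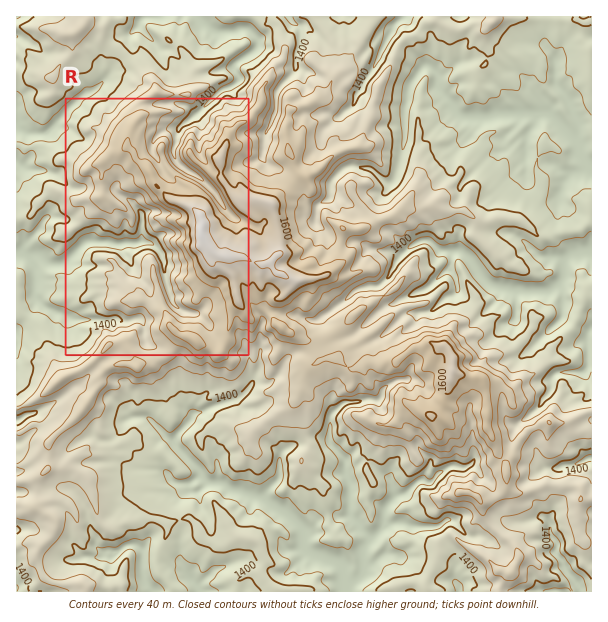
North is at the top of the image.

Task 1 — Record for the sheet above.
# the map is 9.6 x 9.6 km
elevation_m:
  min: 1320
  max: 1660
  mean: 1430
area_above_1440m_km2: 36.1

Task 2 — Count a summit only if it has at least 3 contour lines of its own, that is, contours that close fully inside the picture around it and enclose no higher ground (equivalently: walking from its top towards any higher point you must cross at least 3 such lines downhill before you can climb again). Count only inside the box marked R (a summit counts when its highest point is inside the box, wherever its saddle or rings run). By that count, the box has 1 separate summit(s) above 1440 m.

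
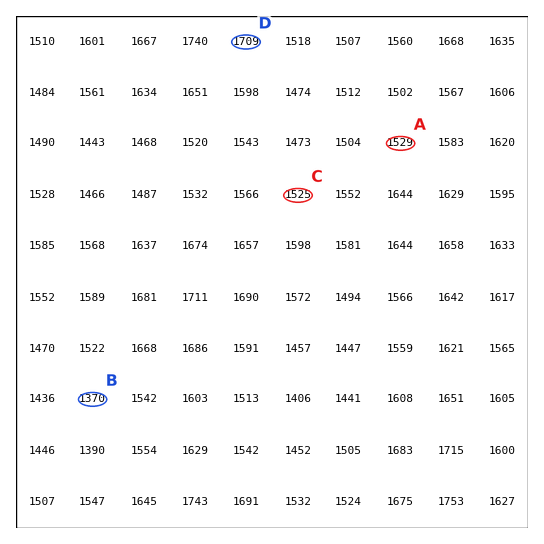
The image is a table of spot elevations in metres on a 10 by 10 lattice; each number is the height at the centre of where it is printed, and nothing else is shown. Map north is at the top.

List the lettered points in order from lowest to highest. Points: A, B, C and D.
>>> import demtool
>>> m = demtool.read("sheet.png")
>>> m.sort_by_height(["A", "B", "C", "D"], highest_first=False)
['B', 'C', 'A', 'D']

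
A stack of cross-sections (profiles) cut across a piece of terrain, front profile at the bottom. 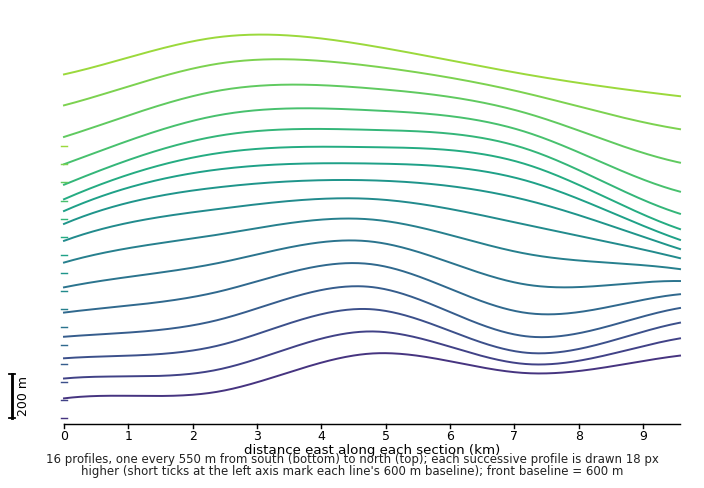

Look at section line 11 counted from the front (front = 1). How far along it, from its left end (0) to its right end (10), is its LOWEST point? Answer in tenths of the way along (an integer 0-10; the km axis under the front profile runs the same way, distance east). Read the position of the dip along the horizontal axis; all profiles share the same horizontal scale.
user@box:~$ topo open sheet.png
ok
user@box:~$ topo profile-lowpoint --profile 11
10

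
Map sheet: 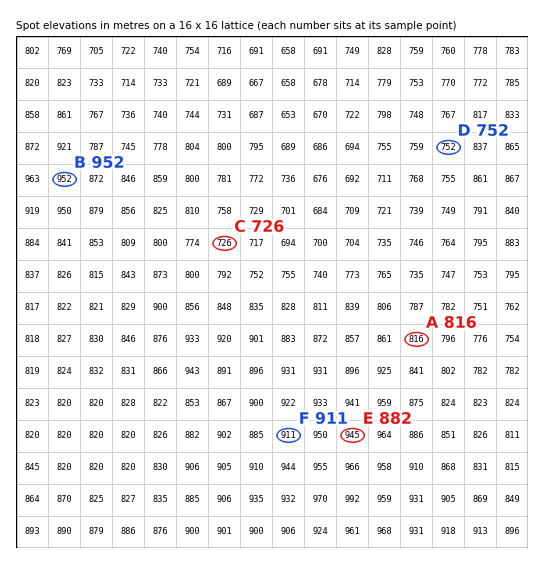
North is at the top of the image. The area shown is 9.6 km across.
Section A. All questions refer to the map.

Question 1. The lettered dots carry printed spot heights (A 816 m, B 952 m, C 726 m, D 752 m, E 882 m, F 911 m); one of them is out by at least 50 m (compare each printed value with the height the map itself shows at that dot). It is E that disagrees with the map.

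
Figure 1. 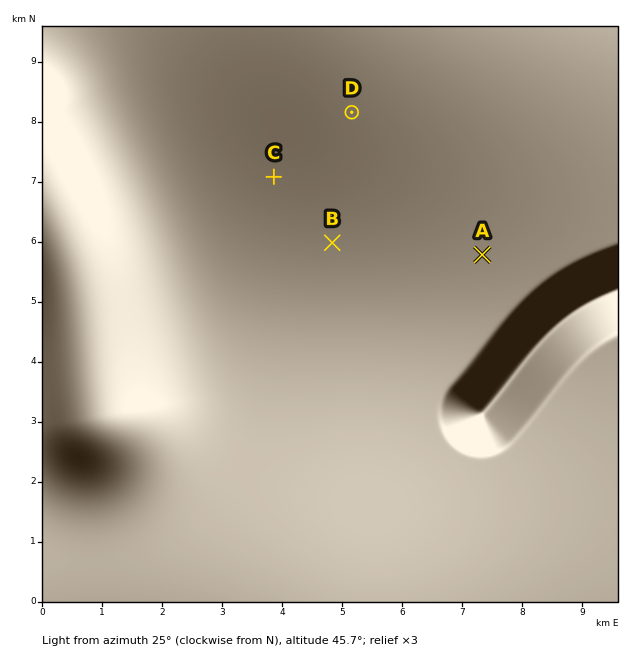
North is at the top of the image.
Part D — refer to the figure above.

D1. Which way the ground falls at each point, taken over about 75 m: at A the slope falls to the S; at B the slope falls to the SW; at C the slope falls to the SW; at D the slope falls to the SW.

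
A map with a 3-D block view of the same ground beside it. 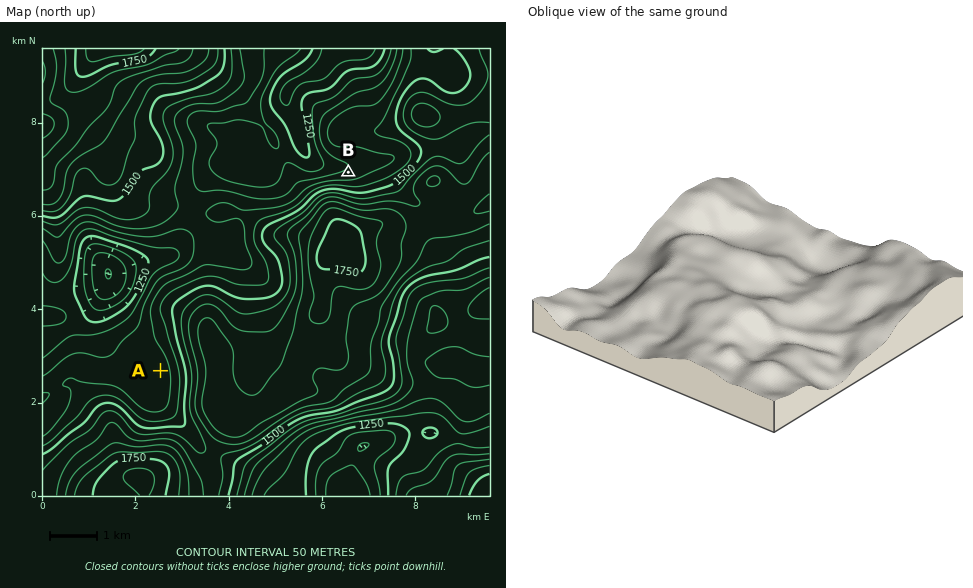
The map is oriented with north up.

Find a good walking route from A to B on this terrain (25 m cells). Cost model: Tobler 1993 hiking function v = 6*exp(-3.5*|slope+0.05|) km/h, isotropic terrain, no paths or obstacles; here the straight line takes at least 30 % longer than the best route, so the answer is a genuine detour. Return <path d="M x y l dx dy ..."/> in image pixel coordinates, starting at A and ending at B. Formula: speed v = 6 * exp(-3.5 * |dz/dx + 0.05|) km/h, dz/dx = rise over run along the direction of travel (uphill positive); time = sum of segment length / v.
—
<path d="M160 371l0-66 6-11 12-12 7-4 14-14 5-9 30-30 30-15 8 0 19-10 13-13 26-12 14 0 4-3"/>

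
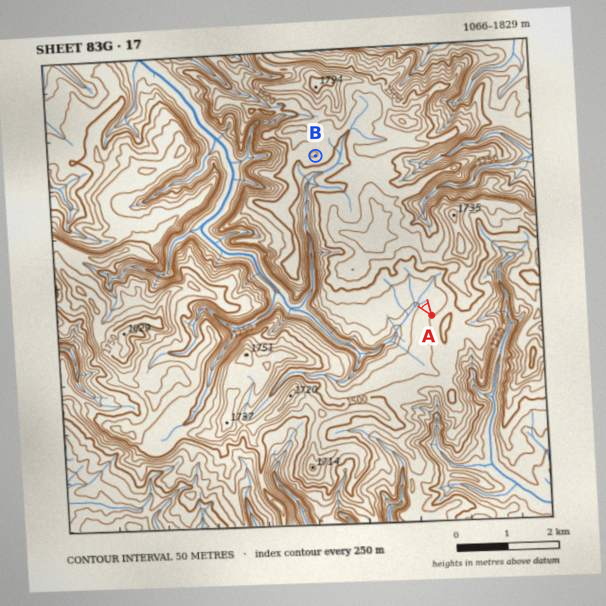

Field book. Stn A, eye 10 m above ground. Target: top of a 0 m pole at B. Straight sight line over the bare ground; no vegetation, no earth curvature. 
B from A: not visible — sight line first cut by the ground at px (403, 275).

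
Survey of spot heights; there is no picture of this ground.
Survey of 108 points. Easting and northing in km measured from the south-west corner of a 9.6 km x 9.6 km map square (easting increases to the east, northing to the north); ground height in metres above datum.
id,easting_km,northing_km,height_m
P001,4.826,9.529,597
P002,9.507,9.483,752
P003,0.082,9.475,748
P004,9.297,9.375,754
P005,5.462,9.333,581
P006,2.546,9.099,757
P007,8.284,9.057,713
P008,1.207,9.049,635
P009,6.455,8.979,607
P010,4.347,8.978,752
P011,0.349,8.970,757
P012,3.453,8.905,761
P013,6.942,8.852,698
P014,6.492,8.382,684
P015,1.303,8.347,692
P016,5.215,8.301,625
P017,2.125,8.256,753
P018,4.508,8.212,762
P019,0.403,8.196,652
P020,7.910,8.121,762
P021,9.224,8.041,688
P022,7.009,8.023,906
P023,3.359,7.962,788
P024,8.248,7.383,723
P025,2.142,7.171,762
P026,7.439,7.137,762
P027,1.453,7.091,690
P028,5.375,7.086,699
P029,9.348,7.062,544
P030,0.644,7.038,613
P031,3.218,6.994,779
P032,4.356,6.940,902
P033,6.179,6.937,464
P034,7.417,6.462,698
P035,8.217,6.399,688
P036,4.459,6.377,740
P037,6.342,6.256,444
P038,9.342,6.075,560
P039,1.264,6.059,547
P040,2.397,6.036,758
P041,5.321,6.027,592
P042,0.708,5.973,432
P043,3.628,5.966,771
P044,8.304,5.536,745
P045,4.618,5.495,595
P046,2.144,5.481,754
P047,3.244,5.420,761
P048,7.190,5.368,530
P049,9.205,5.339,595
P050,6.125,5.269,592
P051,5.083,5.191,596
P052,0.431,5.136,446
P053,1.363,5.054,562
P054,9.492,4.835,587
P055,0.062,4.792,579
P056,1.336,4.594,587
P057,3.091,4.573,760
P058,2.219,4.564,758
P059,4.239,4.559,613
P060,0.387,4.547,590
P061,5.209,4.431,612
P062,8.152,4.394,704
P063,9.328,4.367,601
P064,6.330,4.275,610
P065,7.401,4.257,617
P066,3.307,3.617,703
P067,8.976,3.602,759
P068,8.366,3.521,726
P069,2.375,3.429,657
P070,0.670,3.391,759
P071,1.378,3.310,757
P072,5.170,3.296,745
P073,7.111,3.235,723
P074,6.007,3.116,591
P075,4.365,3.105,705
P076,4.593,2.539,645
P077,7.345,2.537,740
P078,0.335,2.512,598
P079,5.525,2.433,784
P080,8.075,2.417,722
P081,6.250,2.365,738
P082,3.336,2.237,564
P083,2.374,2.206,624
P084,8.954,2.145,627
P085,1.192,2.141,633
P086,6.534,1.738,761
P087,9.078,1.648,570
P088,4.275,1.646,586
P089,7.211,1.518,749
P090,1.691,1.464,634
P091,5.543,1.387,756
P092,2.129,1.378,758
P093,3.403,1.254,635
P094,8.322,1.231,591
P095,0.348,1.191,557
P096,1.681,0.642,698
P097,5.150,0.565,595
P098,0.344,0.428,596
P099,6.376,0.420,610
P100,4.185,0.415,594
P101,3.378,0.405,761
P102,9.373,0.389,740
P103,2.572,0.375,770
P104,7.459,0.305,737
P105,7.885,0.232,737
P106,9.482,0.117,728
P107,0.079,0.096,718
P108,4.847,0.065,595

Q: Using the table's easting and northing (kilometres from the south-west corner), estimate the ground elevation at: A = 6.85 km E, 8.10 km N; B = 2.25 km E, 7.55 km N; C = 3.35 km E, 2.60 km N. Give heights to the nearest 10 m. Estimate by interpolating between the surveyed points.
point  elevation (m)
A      830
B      760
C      600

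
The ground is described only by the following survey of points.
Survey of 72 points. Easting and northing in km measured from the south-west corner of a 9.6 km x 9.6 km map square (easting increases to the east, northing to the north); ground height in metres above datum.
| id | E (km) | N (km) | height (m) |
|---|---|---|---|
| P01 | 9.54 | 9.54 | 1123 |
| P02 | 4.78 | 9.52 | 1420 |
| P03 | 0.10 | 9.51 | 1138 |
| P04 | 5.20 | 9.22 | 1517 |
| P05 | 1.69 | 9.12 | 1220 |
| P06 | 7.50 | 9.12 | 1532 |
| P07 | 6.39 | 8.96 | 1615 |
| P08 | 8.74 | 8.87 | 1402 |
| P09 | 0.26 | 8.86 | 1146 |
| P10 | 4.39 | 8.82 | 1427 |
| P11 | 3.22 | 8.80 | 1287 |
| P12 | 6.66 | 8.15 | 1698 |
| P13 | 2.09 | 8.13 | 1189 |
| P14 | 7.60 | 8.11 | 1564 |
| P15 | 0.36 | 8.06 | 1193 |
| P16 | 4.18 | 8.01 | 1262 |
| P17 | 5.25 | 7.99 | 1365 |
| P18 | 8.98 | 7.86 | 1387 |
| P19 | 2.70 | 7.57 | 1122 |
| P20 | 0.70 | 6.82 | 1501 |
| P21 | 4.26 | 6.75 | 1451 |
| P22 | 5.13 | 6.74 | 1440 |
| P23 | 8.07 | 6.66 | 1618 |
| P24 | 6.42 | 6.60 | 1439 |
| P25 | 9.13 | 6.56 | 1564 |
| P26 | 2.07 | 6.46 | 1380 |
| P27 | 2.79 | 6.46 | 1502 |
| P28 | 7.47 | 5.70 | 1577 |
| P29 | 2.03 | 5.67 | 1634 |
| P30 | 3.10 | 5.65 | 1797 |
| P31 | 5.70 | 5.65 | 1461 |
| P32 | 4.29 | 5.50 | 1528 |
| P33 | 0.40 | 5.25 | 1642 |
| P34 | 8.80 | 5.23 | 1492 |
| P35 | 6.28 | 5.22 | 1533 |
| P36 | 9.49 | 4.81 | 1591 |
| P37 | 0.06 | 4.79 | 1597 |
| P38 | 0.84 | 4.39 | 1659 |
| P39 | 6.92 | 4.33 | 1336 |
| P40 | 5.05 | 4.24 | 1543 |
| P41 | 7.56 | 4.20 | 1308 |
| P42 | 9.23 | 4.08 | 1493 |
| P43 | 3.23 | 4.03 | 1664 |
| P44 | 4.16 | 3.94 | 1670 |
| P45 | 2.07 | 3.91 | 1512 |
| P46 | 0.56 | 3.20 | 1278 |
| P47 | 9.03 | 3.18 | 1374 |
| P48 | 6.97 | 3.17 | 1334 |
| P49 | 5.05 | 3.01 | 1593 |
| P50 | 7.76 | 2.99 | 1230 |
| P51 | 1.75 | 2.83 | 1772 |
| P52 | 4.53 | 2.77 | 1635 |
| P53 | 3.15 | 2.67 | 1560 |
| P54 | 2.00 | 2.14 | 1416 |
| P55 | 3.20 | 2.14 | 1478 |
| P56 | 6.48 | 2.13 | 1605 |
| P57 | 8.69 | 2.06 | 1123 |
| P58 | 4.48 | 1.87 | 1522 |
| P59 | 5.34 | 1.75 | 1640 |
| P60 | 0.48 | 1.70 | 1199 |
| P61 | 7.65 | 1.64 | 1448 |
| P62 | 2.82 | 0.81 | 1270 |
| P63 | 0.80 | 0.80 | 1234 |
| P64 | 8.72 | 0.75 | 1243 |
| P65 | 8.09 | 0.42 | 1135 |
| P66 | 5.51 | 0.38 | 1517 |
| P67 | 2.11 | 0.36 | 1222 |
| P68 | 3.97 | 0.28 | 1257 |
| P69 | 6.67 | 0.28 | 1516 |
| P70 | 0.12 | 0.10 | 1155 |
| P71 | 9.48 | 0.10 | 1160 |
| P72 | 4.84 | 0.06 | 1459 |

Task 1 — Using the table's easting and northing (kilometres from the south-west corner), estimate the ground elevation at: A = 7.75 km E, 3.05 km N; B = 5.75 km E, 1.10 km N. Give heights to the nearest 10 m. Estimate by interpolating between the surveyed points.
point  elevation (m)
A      1200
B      1590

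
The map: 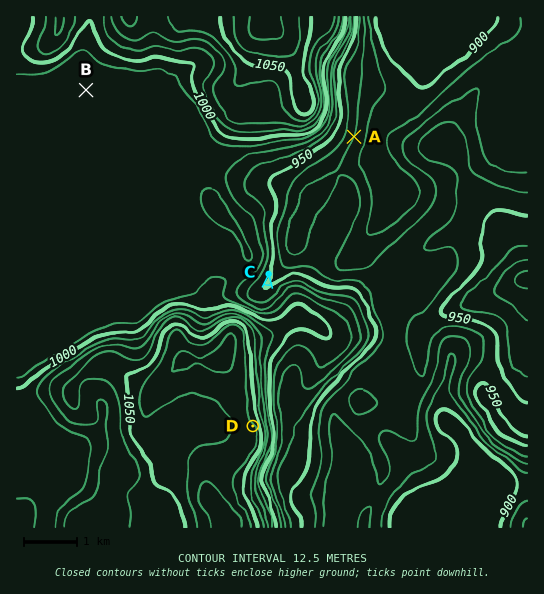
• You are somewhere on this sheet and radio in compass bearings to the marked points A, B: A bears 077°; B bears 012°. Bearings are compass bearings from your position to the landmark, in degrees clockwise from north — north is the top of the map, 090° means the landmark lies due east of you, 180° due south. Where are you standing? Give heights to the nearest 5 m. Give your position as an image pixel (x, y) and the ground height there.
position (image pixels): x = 62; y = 204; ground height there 980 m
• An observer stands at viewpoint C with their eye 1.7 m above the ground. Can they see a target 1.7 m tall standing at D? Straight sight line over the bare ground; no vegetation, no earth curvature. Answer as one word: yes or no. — no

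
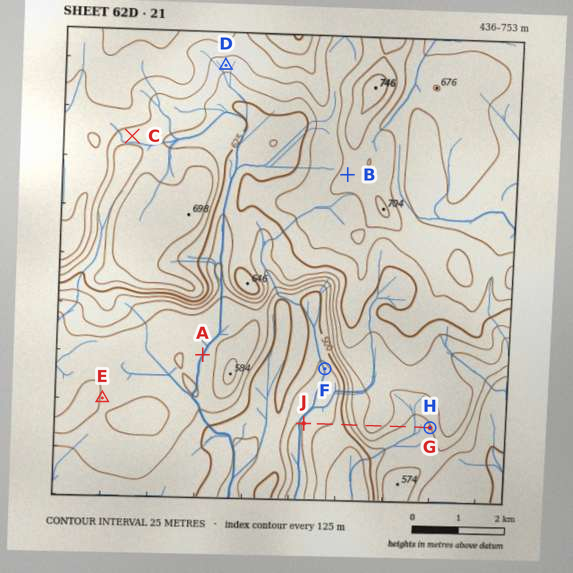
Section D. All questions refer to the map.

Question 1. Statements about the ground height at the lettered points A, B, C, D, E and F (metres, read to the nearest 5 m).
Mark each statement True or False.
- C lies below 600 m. False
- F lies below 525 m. True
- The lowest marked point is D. False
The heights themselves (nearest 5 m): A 535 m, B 685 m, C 665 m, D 660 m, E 550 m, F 470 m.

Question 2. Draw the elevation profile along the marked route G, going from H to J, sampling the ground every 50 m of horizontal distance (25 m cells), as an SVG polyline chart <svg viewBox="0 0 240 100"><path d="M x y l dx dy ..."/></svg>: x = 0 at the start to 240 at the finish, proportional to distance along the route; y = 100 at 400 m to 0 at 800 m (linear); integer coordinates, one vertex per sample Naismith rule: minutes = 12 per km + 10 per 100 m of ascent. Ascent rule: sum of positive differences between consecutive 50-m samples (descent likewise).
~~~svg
<svg viewBox="0 0 240 100"><path d="M0 63l4 1 5 1 4 1 5 0 4 0 5 0 4 0 5 0 4-1 4-1 5 0 4-1 5-1 4-1 5-1 4 0 5-1 4-1 4-1 5-1 4-1 5-1 4 0 5 0 4 0 5 0 4 1 4 1 5 2 4 1 5 2 4 2 5 3 4 2 5 3 4 2 4 2 5 2 4 2 5 1 4 1 5 0 4 0 5 1 4 0 4 0 5 0 4 1 5 0 4 1 5 1 4 0 5 1 4 1"/></svg>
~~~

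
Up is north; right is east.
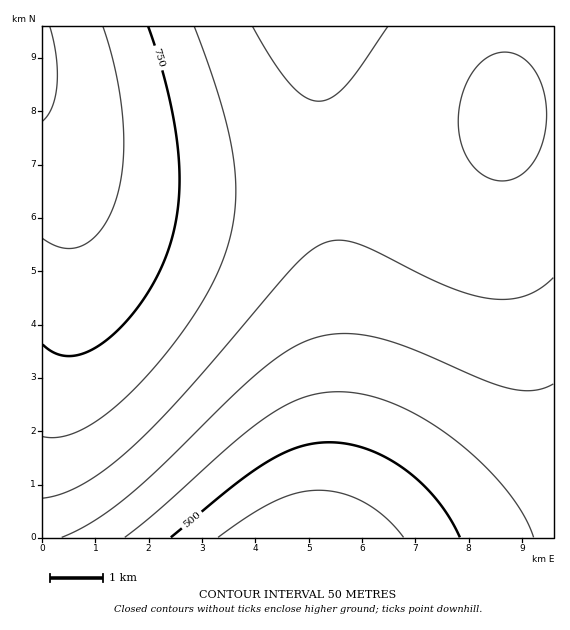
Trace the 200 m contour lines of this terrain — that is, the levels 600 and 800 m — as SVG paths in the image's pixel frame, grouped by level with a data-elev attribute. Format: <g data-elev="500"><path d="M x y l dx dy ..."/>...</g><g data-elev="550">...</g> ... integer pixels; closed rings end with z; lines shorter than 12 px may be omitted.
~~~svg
<g data-elev="600"><path d="M62 537l29-14 30-22 36-30 72-72 30-27 29-22 27-12 14-3 16-2 18 2 17 3 35 12 73 32 25 7 22 1 9-2 9-4"/></g><g data-elev="800"><path d="M43 239l12 6 10 3 11 0 9-4 10-7 9-11 7-14 6-16 6-36 0-41-7-47-13-45"/></g>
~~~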